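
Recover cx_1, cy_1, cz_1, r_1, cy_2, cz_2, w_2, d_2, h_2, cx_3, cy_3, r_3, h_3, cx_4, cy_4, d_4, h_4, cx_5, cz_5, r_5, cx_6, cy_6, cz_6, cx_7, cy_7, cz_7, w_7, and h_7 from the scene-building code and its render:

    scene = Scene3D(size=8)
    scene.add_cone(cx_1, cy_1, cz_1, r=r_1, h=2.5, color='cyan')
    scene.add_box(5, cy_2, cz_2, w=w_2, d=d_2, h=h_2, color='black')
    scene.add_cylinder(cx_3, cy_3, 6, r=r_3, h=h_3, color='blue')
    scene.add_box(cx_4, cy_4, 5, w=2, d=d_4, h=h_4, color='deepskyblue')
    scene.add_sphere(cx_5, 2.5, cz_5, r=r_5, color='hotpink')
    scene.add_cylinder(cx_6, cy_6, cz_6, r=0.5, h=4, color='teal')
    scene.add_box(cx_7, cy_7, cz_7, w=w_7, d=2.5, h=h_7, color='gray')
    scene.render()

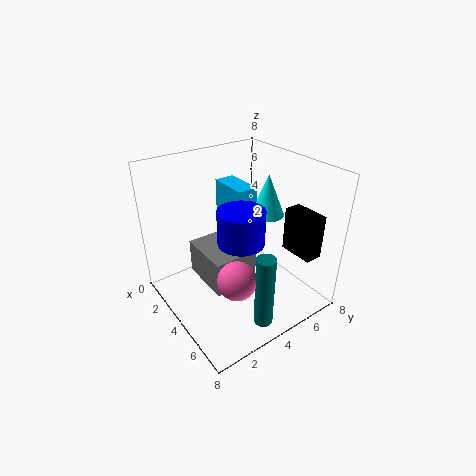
cx_1 = 3.5; cy_1 = 6.5; cz_1 = 4.5; r_1 = 1; cy_2 = 6.5; cz_2 = 3; w_2 = 2; d_2 = 1; h_2 = 2.5; cx_3 = 7; cy_3 = 2; r_3 = 1; h_3 = 1.5; cx_4 = 3.5; cy_4 = 3; d_4 = 1; h_4 = 2.5; cx_5 = 6; cz_5 = 3; r_5 = 1; cx_6 = 7; cy_6 = 3.5; cz_6 = 0.5; cx_7 = 2; cy_7 = 2; cz_7 = 1.5; w_7 = 3; h_7 = 2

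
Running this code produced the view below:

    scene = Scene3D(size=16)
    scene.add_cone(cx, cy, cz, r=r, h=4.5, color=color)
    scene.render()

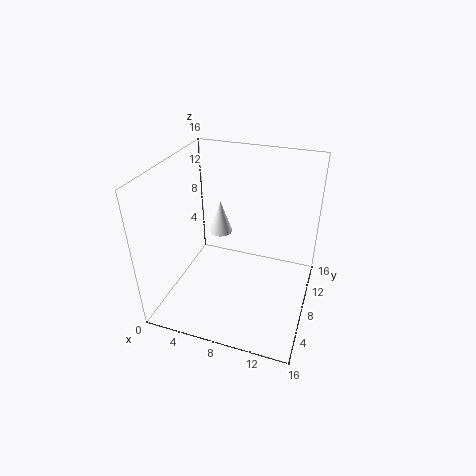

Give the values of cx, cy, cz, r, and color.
cx = 3.5, cy = 14, cz = 4.5, r = 1.5, color = 'white'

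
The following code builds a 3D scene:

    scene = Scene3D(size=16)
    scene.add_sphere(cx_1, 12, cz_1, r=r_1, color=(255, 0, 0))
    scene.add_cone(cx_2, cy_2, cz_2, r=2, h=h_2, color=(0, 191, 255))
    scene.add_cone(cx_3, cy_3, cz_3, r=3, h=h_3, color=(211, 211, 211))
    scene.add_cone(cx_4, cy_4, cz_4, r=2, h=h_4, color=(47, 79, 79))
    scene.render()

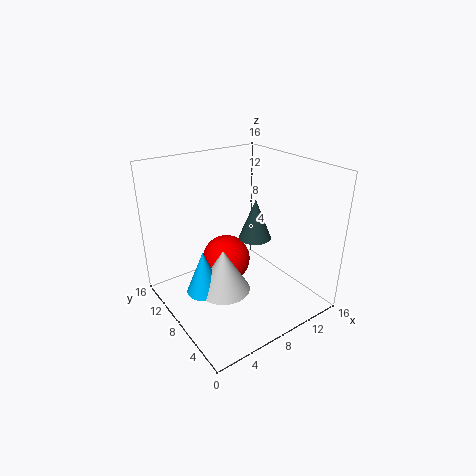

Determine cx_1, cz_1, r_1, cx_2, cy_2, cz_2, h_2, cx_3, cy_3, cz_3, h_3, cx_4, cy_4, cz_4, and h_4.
cx_1 = 9, cz_1 = 3, r_1 = 3, cx_2 = 4, cy_2 = 9, cz_2 = 2, h_2 = 5, cx_3 = 6, cy_3 = 8, cz_3 = 2, h_3 = 5, cx_4 = 12, cy_4 = 10, cz_4 = 6, h_4 = 5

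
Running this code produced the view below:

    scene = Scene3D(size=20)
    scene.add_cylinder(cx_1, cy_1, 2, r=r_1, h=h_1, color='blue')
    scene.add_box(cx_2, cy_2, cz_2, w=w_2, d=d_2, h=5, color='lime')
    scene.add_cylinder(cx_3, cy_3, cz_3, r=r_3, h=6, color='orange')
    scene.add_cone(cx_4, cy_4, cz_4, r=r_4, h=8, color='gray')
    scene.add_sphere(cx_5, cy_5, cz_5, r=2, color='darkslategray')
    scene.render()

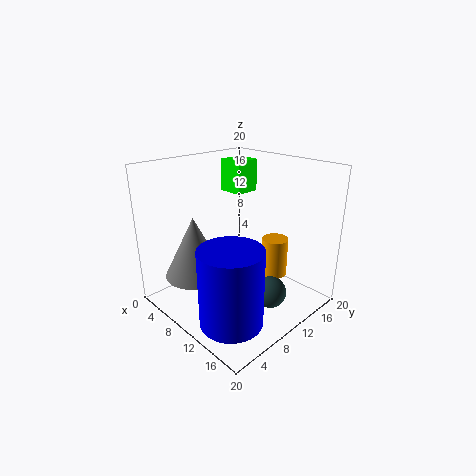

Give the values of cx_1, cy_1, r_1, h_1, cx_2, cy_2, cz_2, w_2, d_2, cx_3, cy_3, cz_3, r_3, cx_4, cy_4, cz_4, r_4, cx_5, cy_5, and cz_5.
cx_1 = 15
cy_1 = 4
r_1 = 4
h_1 = 10
cx_2 = 1
cy_2 = 15
cz_2 = 14
w_2 = 4
d_2 = 4
cx_3 = 11
cy_3 = 17
cz_3 = 2
r_3 = 2
cx_4 = 8
cy_4 = 4
cz_4 = 6
r_4 = 4
cx_5 = 17
cy_5 = 9
cz_5 = 5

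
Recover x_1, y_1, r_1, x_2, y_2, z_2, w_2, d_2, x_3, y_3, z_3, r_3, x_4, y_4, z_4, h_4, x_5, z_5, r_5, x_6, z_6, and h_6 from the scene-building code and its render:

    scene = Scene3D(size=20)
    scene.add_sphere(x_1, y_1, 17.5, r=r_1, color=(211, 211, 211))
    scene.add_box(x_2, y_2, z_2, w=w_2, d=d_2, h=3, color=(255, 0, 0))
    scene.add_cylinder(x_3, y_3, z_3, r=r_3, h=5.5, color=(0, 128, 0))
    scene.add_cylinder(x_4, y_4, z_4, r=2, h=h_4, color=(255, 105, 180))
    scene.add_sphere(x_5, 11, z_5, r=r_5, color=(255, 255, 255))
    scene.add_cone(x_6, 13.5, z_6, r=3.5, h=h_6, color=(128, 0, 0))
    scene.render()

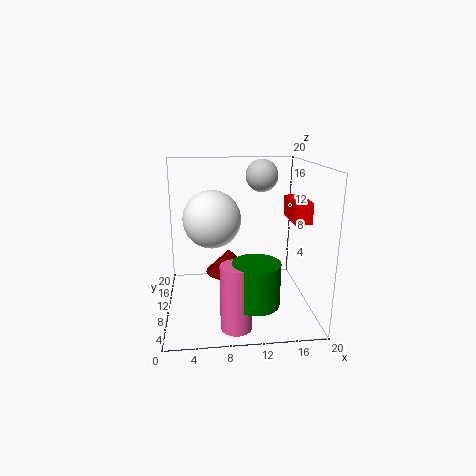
x_1 = 14.5; y_1 = 17; r_1 = 2.5; x_2 = 17.5; y_2 = 8.5; z_2 = 12; w_2 = 2.5; d_2 = 6; x_3 = 11.5; y_3 = 3.5; z_3 = 3.5; r_3 = 3; x_4 = 9; y_4 = 3; z_4 = 0.5; h_4 = 8.5; x_5 = 6.5; z_5 = 12.5; r_5 = 4; x_6 = 9; z_6 = 3.5; h_6 = 3.5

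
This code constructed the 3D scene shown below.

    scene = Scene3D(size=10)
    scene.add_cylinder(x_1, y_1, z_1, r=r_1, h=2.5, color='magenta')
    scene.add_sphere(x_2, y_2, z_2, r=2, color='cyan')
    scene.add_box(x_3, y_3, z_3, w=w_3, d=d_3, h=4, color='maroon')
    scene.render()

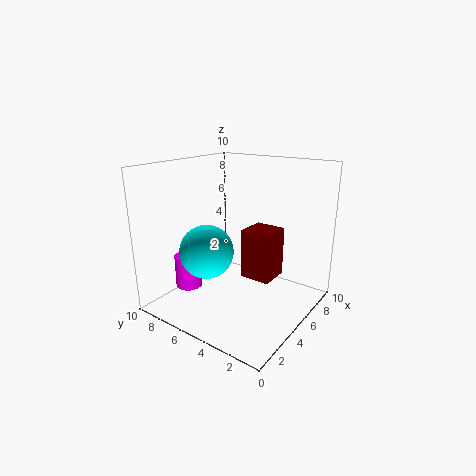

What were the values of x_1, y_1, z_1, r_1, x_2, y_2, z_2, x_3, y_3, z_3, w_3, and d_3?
x_1 = 4; y_1 = 9; z_1 = 0.5; r_1 = 1; x_2 = 4.5; y_2 = 7.5; z_2 = 3.5; x_3 = 7.5; y_3 = 4; z_3 = 0.5; w_3 = 2.5; d_3 = 2.5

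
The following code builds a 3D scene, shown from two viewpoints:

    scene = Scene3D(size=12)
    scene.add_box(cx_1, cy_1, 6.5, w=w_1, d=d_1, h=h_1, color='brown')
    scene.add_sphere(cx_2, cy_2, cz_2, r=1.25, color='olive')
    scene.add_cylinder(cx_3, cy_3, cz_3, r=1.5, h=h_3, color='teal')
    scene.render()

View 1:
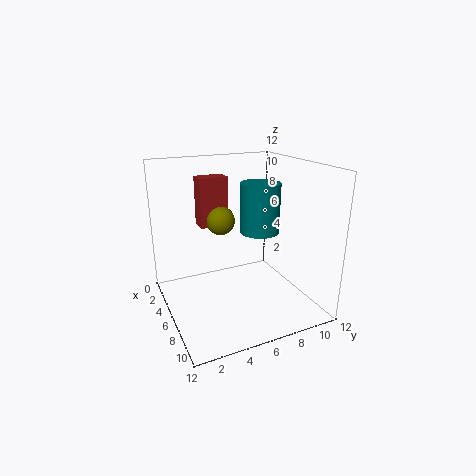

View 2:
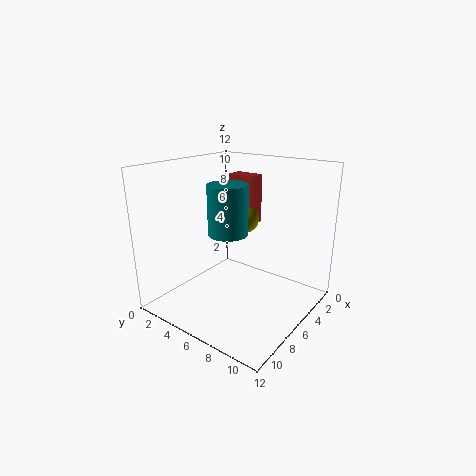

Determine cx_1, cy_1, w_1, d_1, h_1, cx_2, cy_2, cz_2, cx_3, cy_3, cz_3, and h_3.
cx_1 = 2.5
cy_1 = 3.5
w_1 = 1.5
d_1 = 2.5
h_1 = 4.25
cx_2 = 4
cy_2 = 5.25
cz_2 = 7
cx_3 = 8.25
cy_3 = 6.75
cz_3 = 7.25
h_3 = 3.75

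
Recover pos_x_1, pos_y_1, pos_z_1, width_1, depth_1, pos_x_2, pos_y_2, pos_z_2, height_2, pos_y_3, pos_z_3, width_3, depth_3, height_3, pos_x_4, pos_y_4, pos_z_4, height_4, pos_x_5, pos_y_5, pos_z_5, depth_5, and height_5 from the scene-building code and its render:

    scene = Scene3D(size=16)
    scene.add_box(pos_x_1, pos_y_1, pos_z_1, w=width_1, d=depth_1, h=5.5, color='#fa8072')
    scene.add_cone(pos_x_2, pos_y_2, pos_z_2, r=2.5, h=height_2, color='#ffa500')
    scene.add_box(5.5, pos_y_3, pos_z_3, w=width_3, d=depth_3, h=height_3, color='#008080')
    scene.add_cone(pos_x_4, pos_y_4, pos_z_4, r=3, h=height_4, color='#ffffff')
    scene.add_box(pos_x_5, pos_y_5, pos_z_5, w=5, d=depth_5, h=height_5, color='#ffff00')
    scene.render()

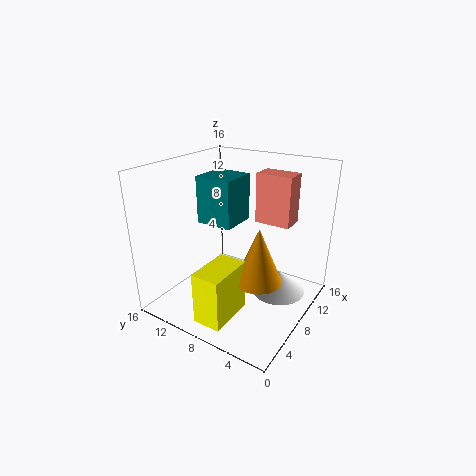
pos_x_1 = 10, pos_y_1 = 3, pos_z_1 = 9.5, width_1 = 2.5, depth_1 = 4, pos_x_2 = 6.5, pos_y_2 = 4.5, pos_z_2 = 4.5, height_2 = 6, pos_y_3 = 7.5, pos_z_3 = 10, width_3 = 4, depth_3 = 4, height_3 = 5, pos_x_4 = 9.5, pos_y_4 = 3.5, pos_z_4 = 2, height_4 = 2.5, pos_x_5 = 0.5, pos_y_5 = 5.5, pos_z_5 = 1.5, depth_5 = 3, height_5 = 5.5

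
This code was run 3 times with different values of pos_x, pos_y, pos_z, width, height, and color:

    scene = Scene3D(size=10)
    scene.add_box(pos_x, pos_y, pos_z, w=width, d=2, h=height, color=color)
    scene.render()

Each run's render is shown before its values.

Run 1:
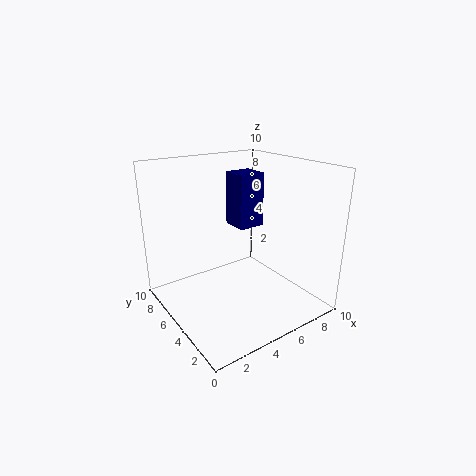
pos_x = 6, pos_y = 6, pos_z = 5, width = 2, height = 4, color = 'navy'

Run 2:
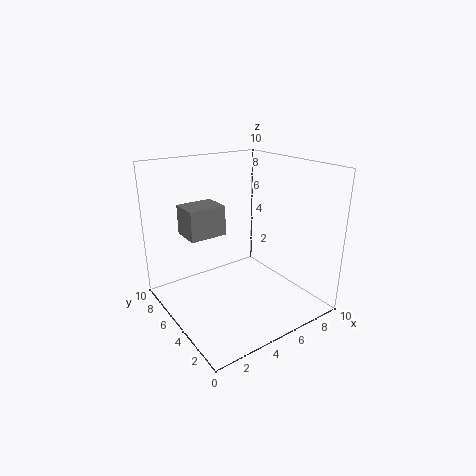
pos_x = 1.5, pos_y = 5, pos_z = 5.5, width = 2.5, height = 2, color = 'gray'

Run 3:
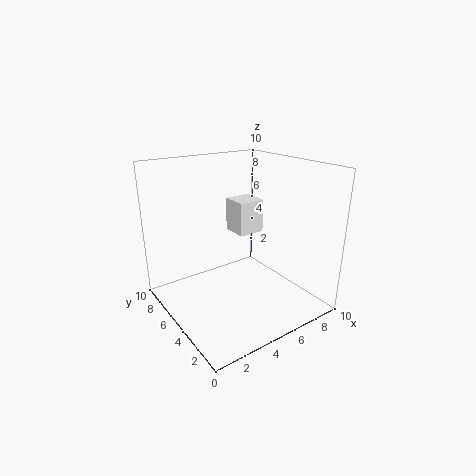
pos_x = 6, pos_y = 6, pos_z = 4.5, width = 2, height = 2.5, color = 'white'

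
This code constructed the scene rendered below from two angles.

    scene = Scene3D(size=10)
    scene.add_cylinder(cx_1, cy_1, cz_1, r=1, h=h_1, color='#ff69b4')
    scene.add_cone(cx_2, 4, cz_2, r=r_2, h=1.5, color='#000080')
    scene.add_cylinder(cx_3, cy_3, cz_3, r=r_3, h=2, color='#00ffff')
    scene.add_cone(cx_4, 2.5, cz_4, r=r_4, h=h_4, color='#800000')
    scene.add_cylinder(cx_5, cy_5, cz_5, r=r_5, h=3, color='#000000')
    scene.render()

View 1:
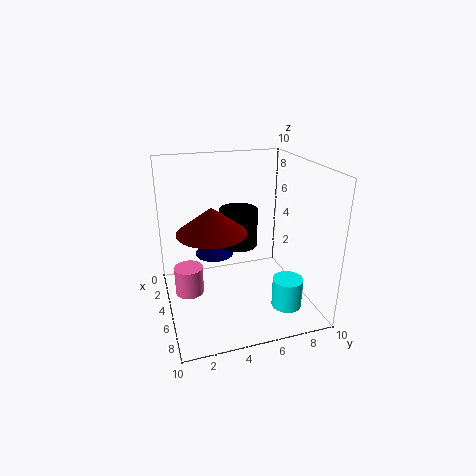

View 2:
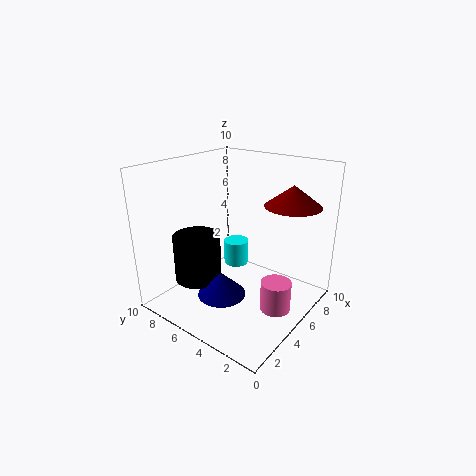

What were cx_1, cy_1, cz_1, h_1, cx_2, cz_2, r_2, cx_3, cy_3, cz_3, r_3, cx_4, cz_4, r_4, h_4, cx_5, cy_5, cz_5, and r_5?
cx_1 = 4.5; cy_1 = 1.5; cz_1 = 1; h_1 = 2; cx_2 = 2; cz_2 = 2.5; r_2 = 1.5; cx_3 = 8; cy_3 = 7.5; cz_3 = 1; r_3 = 1; cx_4 = 8; cz_4 = 7; r_4 = 2; h_4 = 1.5; cx_5 = 2; cy_5 = 6; cz_5 = 3; r_5 = 1.5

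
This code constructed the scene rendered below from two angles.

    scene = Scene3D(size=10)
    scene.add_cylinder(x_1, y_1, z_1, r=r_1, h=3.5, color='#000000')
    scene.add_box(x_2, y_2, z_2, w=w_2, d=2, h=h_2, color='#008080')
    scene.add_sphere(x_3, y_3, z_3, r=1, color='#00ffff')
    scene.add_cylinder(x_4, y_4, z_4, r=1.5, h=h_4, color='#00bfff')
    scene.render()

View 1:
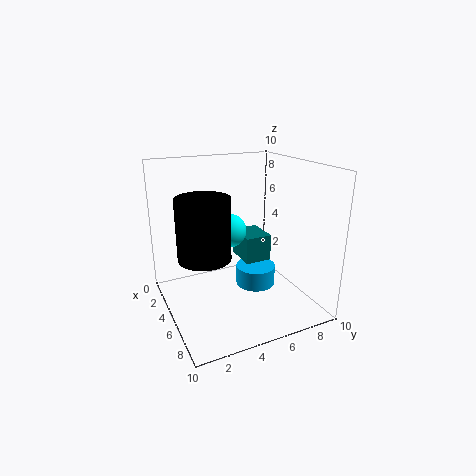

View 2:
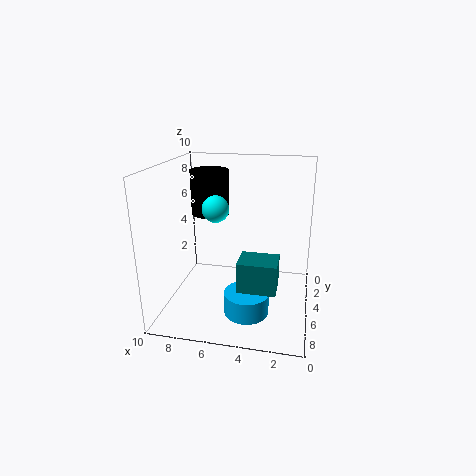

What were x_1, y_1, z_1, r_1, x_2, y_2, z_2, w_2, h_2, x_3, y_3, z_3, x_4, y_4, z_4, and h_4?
x_1 = 8; y_1 = 1.5; z_1 = 5.5; r_1 = 1.5; x_2 = 2; y_2 = 6; z_2 = 2.5; w_2 = 2.5; h_2 = 2; x_3 = 7; y_3 = 3.5; z_3 = 6.5; x_4 = 4; y_4 = 7; z_4 = 0.5; h_4 = 1.5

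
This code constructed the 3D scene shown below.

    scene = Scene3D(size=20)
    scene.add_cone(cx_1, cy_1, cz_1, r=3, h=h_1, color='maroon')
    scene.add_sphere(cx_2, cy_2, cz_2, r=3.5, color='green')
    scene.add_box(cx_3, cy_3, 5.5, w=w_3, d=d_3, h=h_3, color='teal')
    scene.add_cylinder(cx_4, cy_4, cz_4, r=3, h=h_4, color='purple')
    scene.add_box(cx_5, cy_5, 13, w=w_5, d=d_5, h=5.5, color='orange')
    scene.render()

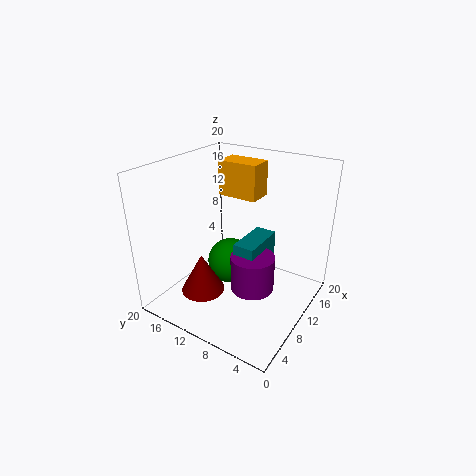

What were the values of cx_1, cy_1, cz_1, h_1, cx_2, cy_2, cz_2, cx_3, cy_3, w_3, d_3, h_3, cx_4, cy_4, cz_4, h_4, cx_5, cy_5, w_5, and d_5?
cx_1 = 5.5; cy_1 = 13; cz_1 = 3; h_1 = 5.5; cx_2 = 12.5; cy_2 = 13; cz_2 = 4; cx_3 = 8; cy_3 = 6.5; w_3 = 6.5; d_3 = 3; h_3 = 4.5; cx_4 = 9; cy_4 = 7; cz_4 = 3.5; h_4 = 5; cx_5 = 16; cy_5 = 11; w_5 = 4; d_5 = 6.5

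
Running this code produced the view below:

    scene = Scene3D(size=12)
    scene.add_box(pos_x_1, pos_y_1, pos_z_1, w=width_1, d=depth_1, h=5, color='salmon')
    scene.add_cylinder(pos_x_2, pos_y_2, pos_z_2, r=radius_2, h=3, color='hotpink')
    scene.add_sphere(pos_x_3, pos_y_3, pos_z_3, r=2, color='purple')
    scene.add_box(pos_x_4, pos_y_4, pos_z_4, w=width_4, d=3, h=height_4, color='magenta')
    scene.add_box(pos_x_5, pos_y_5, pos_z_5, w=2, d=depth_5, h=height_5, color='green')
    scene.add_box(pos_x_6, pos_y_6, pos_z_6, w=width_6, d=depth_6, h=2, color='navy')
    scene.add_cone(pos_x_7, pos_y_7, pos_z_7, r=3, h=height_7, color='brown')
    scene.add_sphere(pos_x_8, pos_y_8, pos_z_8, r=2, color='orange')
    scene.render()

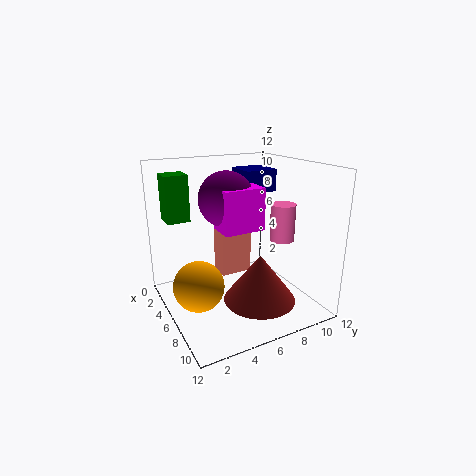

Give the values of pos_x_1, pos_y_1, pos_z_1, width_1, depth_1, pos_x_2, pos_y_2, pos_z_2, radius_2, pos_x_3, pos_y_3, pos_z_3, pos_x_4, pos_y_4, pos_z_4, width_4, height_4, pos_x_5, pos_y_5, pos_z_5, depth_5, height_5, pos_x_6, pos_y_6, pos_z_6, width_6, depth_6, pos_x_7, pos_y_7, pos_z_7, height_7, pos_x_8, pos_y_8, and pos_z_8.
pos_x_1 = 1
pos_y_1 = 6
pos_z_1 = 1
width_1 = 2
depth_1 = 3
pos_x_2 = 8
pos_y_2 = 9
pos_z_2 = 6
radius_2 = 1
pos_x_3 = 8
pos_y_3 = 4
pos_z_3 = 10
pos_x_4 = 8
pos_y_4 = 3
pos_z_4 = 8
width_4 = 2
height_4 = 3
pos_x_5 = 1
pos_y_5 = 1
pos_z_5 = 7
depth_5 = 2
height_5 = 4
pos_x_6 = 1
pos_y_6 = 8
pos_z_6 = 9
width_6 = 3
depth_6 = 3
pos_x_7 = 8
pos_y_7 = 7
pos_z_7 = 1
height_7 = 4
pos_x_8 = 7
pos_y_8 = 2
pos_z_8 = 3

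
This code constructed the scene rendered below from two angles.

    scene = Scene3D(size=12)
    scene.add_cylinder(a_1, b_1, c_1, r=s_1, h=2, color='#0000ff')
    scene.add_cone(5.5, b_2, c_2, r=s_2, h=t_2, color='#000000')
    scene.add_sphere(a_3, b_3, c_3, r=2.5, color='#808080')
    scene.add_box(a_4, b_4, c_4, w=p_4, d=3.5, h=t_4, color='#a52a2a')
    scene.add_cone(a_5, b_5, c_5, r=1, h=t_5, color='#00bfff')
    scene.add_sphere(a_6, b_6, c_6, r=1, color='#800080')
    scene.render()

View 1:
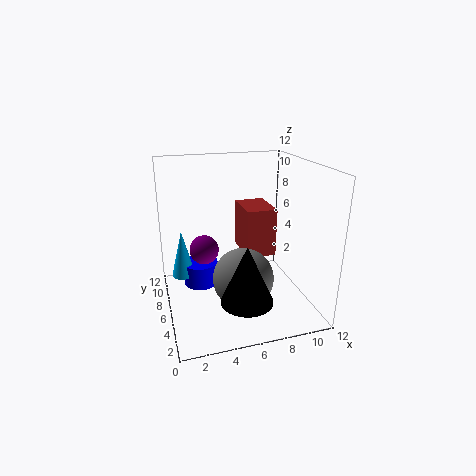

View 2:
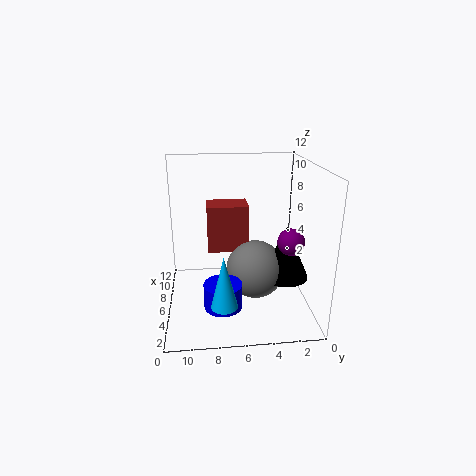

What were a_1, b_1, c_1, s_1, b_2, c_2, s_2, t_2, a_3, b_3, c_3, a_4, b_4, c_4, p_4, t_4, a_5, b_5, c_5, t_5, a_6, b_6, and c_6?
a_1 = 3, b_1 = 7.5, c_1 = 1.5, s_1 = 1.5, b_2 = 2, c_2 = 2.5, s_2 = 2, t_2 = 4.5, a_3 = 6, b_3 = 4.5, c_3 = 3, a_4 = 6.5, b_4 = 5, c_4 = 4.5, p_4 = 2.5, t_4 = 4, a_5 = 1.5, b_5 = 7.5, c_5 = 2.5, t_5 = 4, a_6 = 2.5, b_6 = 2.5, c_6 = 7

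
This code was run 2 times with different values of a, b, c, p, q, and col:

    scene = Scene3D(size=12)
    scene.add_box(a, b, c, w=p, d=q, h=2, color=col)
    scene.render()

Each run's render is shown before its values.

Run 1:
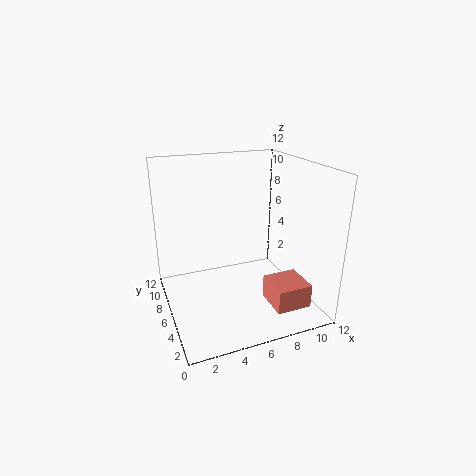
a = 8
b = 2
c = 0.5
p = 3
q = 3
col = 'salmon'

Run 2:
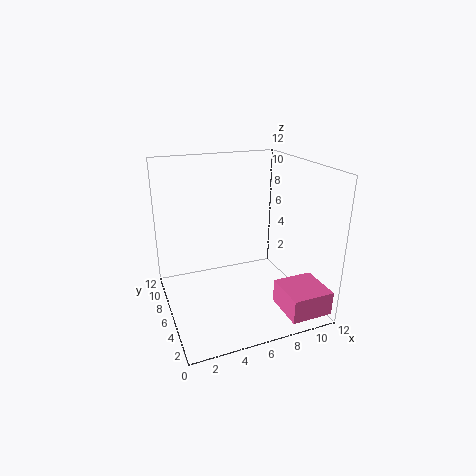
a = 8.5
b = 0.5
c = 0.5
p = 3.5
q = 3.5
col = 'hotpink'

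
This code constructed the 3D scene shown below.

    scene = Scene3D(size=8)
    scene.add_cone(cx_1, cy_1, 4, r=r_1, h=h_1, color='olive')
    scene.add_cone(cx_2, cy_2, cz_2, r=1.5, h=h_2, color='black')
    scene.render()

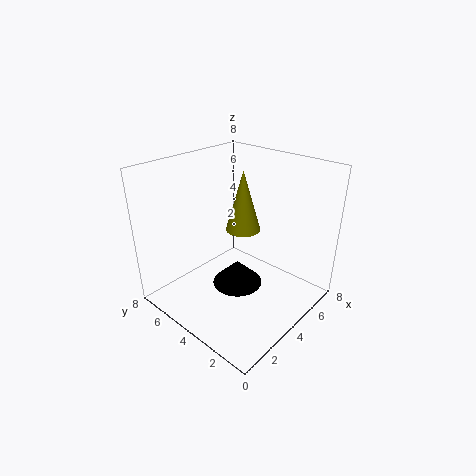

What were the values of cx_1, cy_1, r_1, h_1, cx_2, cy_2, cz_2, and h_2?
cx_1 = 5; cy_1 = 4.5; r_1 = 1; h_1 = 3.5; cx_2 = 4.5; cy_2 = 4.5; cz_2 = 0.5; h_2 = 1.5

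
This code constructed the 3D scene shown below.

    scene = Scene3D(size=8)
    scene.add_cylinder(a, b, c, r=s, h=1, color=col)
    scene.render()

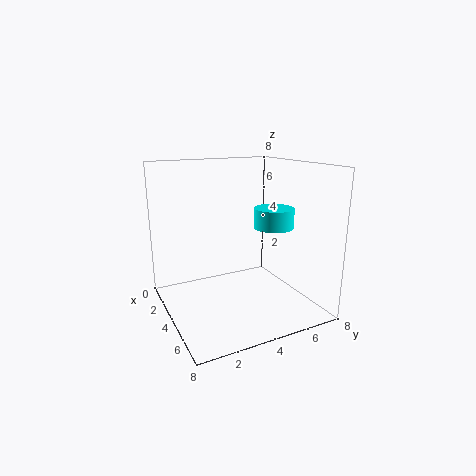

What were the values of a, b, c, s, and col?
a = 6, b = 5, c = 5, s = 1, col = 'cyan'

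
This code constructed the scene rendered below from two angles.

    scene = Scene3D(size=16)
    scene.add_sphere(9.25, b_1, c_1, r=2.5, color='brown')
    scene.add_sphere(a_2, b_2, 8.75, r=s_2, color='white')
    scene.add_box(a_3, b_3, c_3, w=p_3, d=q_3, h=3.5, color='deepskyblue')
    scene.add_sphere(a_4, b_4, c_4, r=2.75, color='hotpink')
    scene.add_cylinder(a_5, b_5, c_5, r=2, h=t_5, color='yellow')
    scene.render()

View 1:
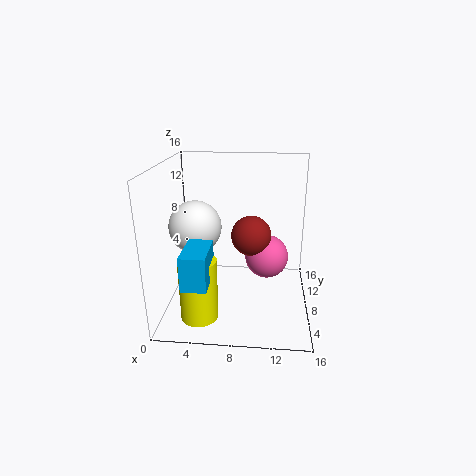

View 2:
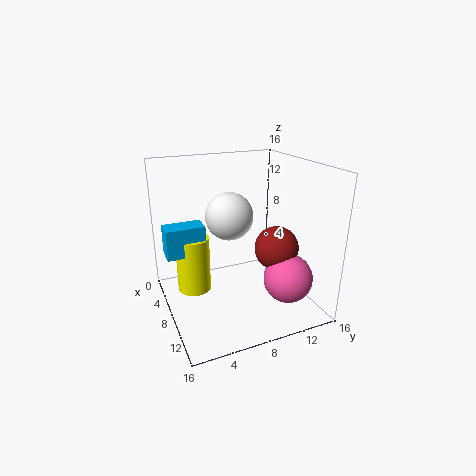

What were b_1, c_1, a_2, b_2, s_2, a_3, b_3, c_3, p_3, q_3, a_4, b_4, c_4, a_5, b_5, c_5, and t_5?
b_1 = 12.25
c_1 = 6.5
a_2 = 3
b_2 = 9
s_2 = 3
a_3 = 3.25
b_3 = 0.5
c_3 = 5.5
p_3 = 2.5
q_3 = 4.5
a_4 = 11.25
b_4 = 12.75
c_4 = 3.5
a_5 = 4.25
b_5 = 3.75
c_5 = 0.5
t_5 = 6.75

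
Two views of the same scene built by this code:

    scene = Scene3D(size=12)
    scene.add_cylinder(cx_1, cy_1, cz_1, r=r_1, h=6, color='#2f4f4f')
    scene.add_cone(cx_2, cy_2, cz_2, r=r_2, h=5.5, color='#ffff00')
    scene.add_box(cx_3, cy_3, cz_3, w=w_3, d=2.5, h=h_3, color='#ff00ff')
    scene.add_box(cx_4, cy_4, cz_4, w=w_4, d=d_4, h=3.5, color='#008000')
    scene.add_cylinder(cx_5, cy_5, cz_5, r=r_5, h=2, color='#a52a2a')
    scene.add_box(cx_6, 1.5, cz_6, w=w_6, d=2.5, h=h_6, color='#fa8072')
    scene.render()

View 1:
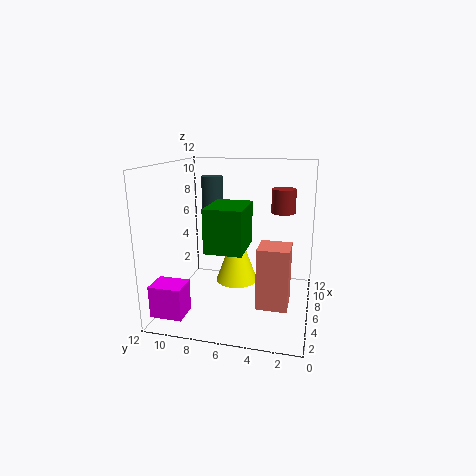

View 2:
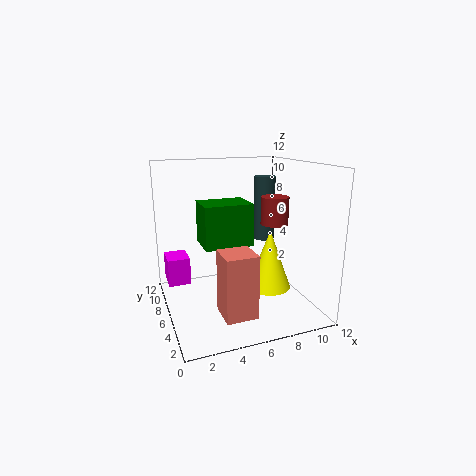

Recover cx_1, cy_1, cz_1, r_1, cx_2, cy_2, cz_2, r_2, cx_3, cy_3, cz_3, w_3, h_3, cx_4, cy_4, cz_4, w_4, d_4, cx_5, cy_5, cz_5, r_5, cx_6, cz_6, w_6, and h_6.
cx_1 = 10, cy_1 = 9.5, cz_1 = 4.5, r_1 = 1, cx_2 = 9.5, cy_2 = 7, cz_2 = 0.5, r_2 = 2, cx_3 = 0.5, cy_3 = 9, cz_3 = 1, w_3 = 2, h_3 = 2.5, cx_4 = 3, cy_4 = 5, cz_4 = 5.5, w_4 = 4, d_4 = 3, cx_5 = 7.5, cy_5 = 2.5, cz_5 = 8, r_5 = 1, cx_6 = 3.5, cz_6 = 1, w_6 = 2.5, h_6 = 5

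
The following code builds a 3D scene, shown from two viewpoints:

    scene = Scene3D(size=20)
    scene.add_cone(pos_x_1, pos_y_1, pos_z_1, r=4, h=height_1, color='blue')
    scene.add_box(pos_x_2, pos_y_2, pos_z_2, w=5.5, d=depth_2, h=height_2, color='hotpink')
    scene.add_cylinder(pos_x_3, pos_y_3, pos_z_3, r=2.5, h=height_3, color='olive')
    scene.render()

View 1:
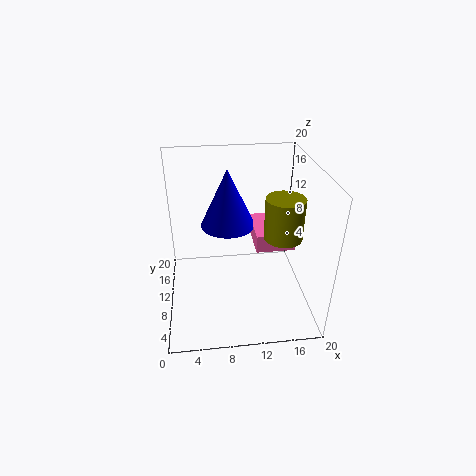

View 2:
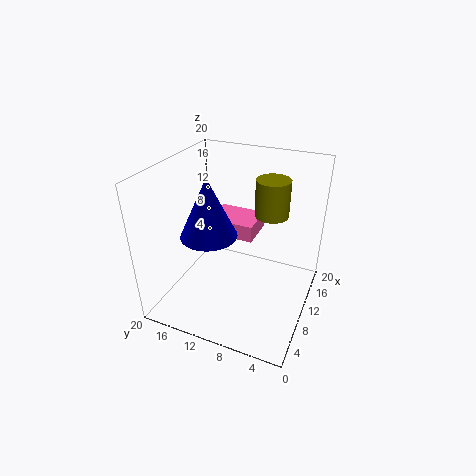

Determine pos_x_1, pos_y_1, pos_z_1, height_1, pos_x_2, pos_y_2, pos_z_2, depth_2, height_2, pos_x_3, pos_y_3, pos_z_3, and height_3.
pos_x_1 = 9; pos_y_1 = 14; pos_z_1 = 10; height_1 = 8.5; pos_x_2 = 12.5; pos_y_2 = 9; pos_z_2 = 8; depth_2 = 7; height_2 = 2.5; pos_x_3 = 15.5; pos_y_3 = 7; pos_z_3 = 11.5; height_3 = 5.5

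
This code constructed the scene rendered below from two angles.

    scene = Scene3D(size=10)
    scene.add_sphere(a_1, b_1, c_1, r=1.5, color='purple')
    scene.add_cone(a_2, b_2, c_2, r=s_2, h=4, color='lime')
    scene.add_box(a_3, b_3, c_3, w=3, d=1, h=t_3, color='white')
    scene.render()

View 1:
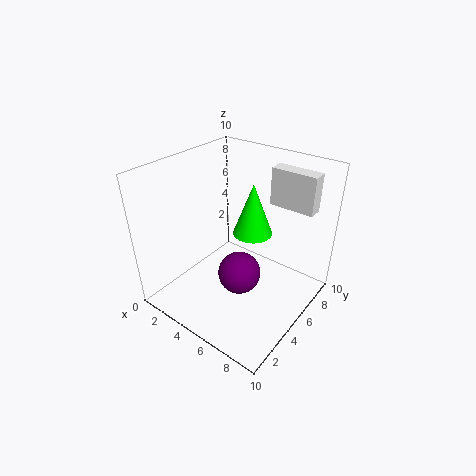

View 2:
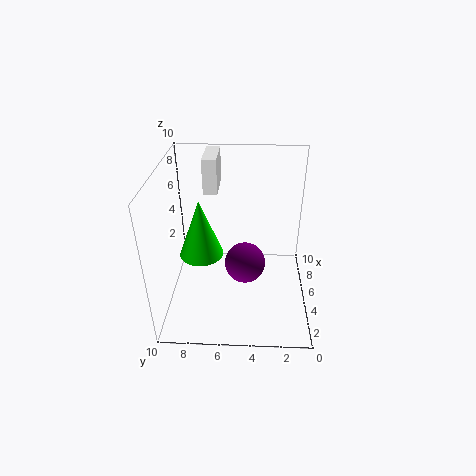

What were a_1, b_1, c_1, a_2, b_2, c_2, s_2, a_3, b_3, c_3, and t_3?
a_1 = 5.5; b_1 = 4.5; c_1 = 2.5; a_2 = 4.5; b_2 = 7.5; c_2 = 4; s_2 = 1.5; a_3 = 6.5; b_3 = 6.5; c_3 = 7.5; t_3 = 2.5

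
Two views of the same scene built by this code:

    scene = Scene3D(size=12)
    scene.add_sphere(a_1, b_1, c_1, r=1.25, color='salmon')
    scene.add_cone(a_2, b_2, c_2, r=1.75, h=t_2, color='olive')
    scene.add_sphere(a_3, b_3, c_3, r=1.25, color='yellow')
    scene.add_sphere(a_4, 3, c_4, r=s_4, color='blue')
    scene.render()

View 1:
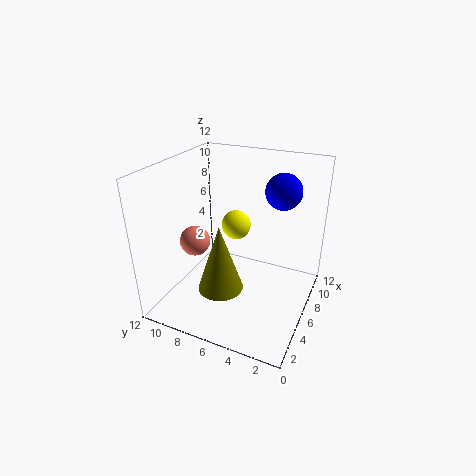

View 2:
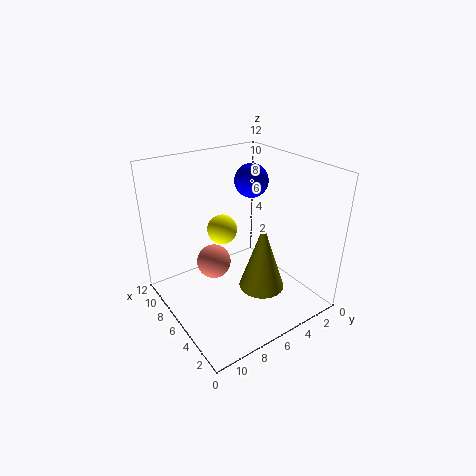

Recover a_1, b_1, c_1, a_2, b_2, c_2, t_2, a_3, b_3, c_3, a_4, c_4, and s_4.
a_1 = 4.5, b_1 = 9.25, c_1 = 5.75, a_2 = 2.75, b_2 = 6, c_2 = 3.25, t_2 = 5.25, a_3 = 7.25, b_3 = 6.75, c_3 = 6.5, a_4 = 8.25, c_4 = 9.75, s_4 = 1.5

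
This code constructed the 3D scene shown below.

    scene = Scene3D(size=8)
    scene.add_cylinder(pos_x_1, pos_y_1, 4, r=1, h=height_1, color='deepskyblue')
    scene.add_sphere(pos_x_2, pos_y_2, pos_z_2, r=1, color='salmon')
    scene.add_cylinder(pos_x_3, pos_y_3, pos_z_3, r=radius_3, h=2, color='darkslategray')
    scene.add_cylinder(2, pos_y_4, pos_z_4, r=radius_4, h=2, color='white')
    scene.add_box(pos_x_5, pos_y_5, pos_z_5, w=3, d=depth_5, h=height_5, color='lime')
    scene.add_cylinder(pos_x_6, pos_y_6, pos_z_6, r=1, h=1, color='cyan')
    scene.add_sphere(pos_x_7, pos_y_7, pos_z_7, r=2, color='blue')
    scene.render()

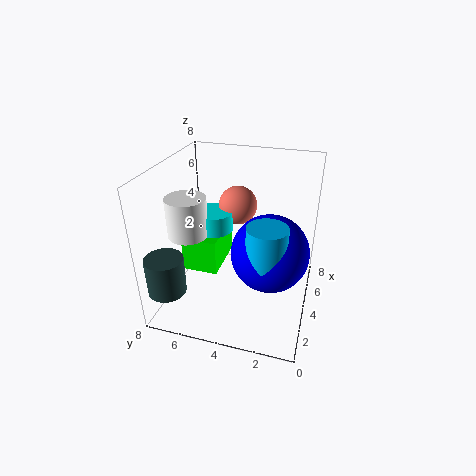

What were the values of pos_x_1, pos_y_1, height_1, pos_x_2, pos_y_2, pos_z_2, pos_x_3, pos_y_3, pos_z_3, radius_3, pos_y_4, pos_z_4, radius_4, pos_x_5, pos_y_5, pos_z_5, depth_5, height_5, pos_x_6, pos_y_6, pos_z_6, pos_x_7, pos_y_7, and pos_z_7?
pos_x_1 = 2, pos_y_1 = 2, height_1 = 2, pos_x_2 = 4, pos_y_2 = 4, pos_z_2 = 6, pos_x_3 = 1, pos_y_3 = 7, pos_z_3 = 2, radius_3 = 1, pos_y_4 = 6, pos_z_4 = 5, radius_4 = 1, pos_x_5 = 3, pos_y_5 = 5, pos_z_5 = 2, depth_5 = 2, height_5 = 2, pos_x_6 = 3, pos_y_6 = 5, pos_z_6 = 5, pos_x_7 = 3, pos_y_7 = 2, pos_z_7 = 4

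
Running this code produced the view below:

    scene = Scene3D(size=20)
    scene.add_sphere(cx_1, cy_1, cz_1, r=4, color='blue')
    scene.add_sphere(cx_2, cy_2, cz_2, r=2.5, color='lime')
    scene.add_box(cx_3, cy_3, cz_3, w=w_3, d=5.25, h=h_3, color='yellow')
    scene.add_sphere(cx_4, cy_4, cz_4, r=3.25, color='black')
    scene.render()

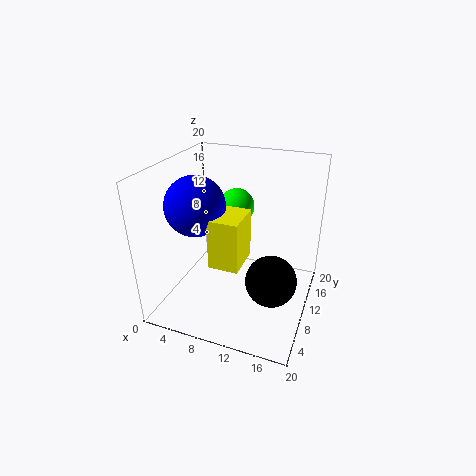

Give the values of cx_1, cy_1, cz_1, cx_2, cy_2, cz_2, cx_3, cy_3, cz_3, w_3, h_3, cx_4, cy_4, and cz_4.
cx_1 = 5; cy_1 = 7.5; cz_1 = 15; cx_2 = 8.75; cy_2 = 12.75; cz_2 = 13.5; cx_3 = 7.75; cy_3 = 5; cz_3 = 7.75; w_3 = 4; h_3 = 6.75; cx_4 = 16; cy_4 = 6; cz_4 = 7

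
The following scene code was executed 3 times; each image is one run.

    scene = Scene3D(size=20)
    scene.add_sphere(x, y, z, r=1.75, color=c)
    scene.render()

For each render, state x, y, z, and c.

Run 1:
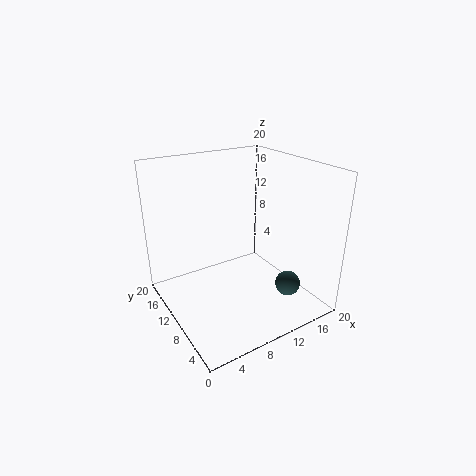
x = 15.25
y = 5
z = 3.5
c = 'darkslategray'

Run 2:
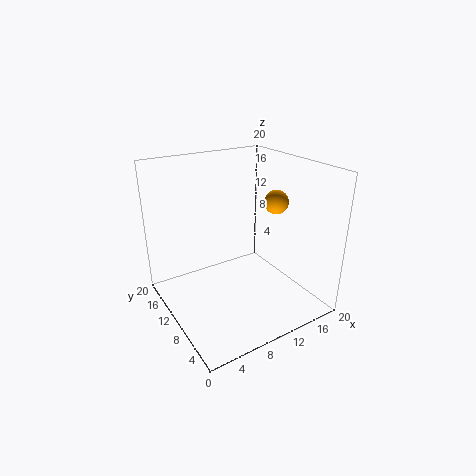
x = 16.5
y = 10
z = 14
c = 'orange'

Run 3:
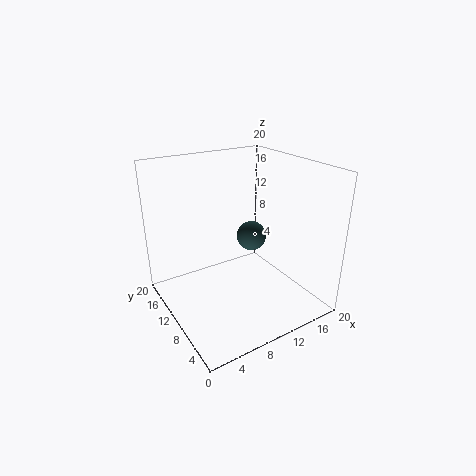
x = 8.75
y = 5
z = 12.75
c = 'darkslategray'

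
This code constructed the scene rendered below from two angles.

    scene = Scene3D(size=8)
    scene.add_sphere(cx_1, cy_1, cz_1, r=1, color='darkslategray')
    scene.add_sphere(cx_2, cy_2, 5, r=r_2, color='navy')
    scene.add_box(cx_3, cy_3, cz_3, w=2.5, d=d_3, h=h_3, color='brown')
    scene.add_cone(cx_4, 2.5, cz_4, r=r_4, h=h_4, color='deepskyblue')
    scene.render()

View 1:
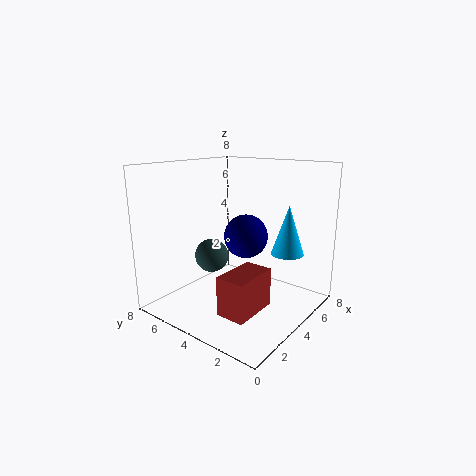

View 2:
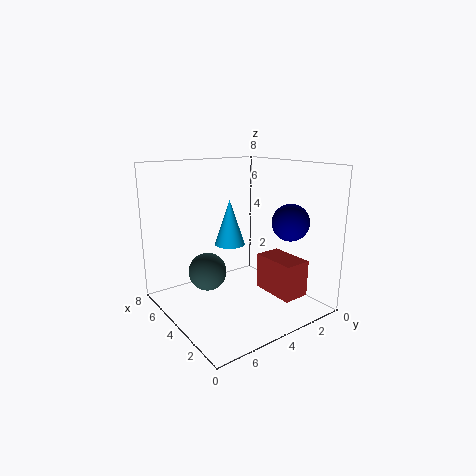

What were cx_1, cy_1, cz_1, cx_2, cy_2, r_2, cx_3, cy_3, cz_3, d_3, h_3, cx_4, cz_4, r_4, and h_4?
cx_1 = 4, cy_1 = 6, cz_1 = 2.5, cx_2 = 2, cy_2 = 2, r_2 = 1, cx_3 = 1, cy_3 = 1.5, cz_3 = 1, d_3 = 1.5, h_3 = 2, cx_4 = 7, cz_4 = 2.5, r_4 = 1, h_4 = 3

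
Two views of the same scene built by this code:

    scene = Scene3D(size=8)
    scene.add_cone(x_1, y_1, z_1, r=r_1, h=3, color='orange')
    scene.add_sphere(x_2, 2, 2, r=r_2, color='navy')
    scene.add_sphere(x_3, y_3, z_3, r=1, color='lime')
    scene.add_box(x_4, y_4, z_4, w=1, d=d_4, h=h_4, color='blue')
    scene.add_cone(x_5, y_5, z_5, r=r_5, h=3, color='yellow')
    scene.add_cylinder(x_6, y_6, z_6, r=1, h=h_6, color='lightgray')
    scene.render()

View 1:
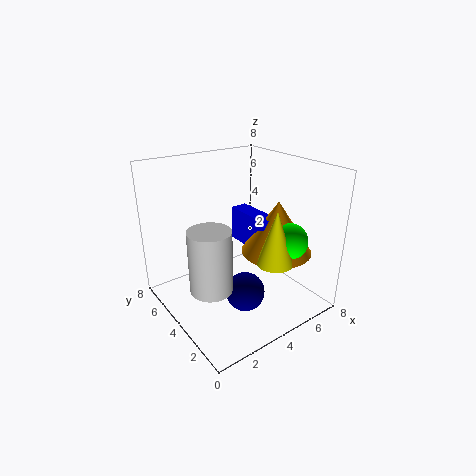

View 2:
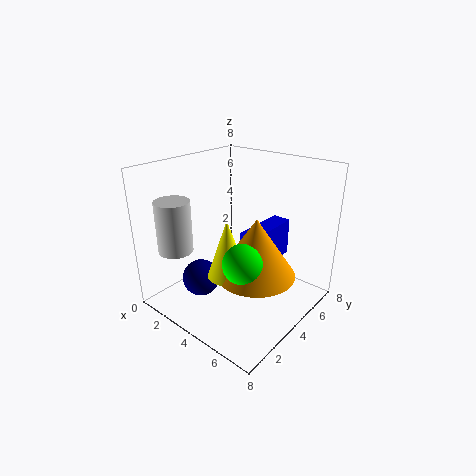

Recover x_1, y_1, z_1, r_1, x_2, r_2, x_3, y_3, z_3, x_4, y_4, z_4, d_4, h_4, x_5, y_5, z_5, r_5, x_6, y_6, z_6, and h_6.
x_1 = 6, y_1 = 3, z_1 = 3, r_1 = 2, x_2 = 3, r_2 = 1, x_3 = 6, y_3 = 2, z_3 = 4, x_4 = 5, y_4 = 3, z_4 = 3, d_4 = 3, h_4 = 2, x_5 = 5, y_5 = 2, z_5 = 3, r_5 = 1, x_6 = 1, y_6 = 2, z_6 = 3, h_6 = 3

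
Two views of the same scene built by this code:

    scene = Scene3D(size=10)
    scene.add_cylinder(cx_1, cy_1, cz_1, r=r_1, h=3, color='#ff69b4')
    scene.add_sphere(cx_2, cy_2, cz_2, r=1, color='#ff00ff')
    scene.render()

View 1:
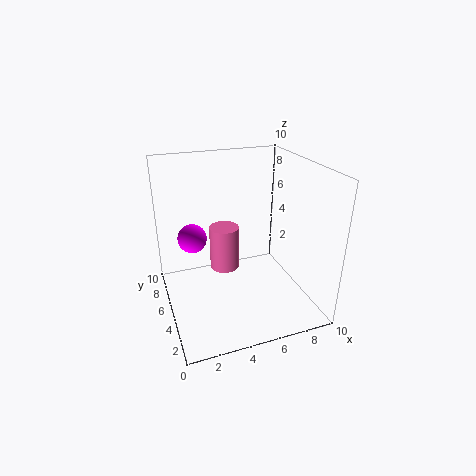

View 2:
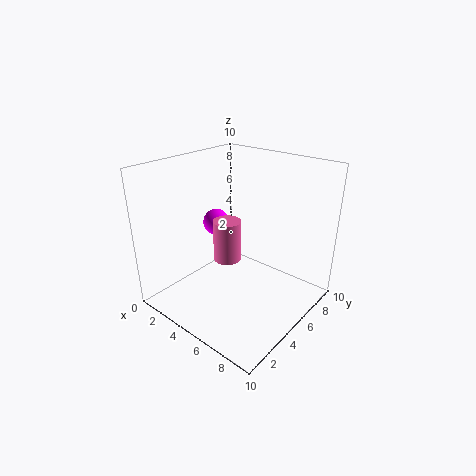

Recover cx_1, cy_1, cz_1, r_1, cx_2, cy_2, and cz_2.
cx_1 = 4; cy_1 = 5; cz_1 = 3; r_1 = 1; cx_2 = 2; cy_2 = 6; cz_2 = 5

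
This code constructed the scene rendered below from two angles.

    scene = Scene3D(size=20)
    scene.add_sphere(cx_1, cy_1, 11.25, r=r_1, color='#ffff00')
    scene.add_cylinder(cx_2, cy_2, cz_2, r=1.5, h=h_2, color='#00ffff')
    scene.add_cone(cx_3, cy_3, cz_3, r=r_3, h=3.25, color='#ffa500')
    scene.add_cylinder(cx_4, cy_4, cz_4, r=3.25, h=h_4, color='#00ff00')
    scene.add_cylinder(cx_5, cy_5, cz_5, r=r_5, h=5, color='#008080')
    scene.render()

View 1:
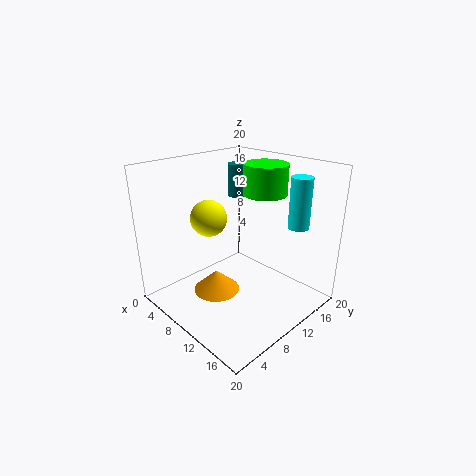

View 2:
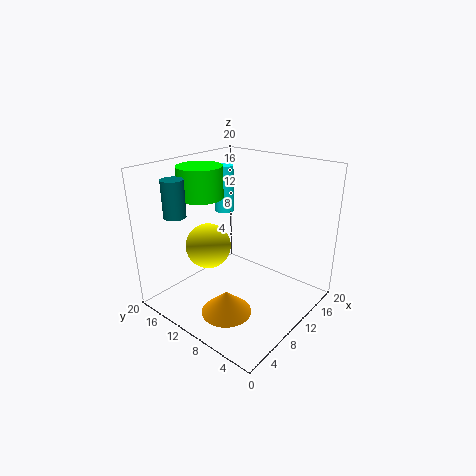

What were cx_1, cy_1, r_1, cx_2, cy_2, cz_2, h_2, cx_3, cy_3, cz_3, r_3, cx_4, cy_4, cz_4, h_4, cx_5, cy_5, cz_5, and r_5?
cx_1 = 4
cy_1 = 9.75
r_1 = 2.75
cx_2 = 15
cy_2 = 17
cz_2 = 11
h_2 = 7.25
cx_3 = 6.25
cy_3 = 9
cz_3 = 0.25
r_3 = 3.5
cx_4 = 9.25
cy_4 = 16.25
cz_4 = 14.75
h_4 = 4.5
cx_5 = 4
cy_5 = 15.75
cz_5 = 13.5
r_5 = 1.5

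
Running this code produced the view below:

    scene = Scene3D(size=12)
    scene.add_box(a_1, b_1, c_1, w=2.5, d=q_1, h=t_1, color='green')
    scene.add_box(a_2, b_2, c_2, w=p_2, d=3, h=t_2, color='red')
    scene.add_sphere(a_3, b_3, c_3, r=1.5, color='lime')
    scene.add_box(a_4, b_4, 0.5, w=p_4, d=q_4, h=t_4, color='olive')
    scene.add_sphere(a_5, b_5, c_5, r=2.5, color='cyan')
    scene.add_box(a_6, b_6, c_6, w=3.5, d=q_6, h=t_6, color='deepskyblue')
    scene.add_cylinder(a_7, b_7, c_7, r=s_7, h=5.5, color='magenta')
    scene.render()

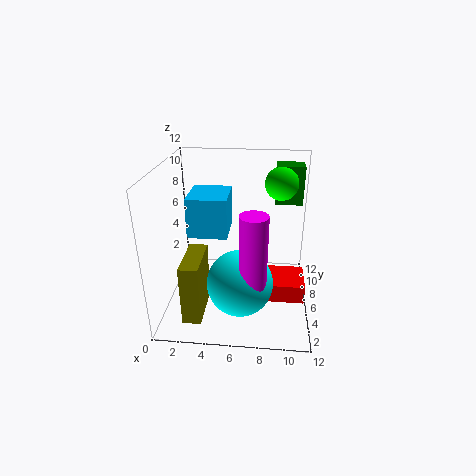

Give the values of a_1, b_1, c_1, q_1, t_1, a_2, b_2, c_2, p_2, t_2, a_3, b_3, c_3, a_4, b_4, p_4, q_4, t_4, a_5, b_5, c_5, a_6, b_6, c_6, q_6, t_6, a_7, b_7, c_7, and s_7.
a_1 = 9, b_1 = 10, c_1 = 7.5, q_1 = 2, t_1 = 3.5, a_2 = 8, b_2 = 3, c_2 = 2, p_2 = 3.5, t_2 = 1.5, a_3 = 9.5, b_3 = 10, c_3 = 9.5, a_4 = 2, b_4 = 1.5, p_4 = 1.5, q_4 = 4, t_4 = 5, a_5 = 6.5, b_5 = 2.5, c_5 = 4, a_6 = 1.5, b_6 = 6.5, c_6 = 5.5, q_6 = 4, t_6 = 3.5, a_7 = 7.5, b_7 = 1.5, c_7 = 4.5, s_7 = 1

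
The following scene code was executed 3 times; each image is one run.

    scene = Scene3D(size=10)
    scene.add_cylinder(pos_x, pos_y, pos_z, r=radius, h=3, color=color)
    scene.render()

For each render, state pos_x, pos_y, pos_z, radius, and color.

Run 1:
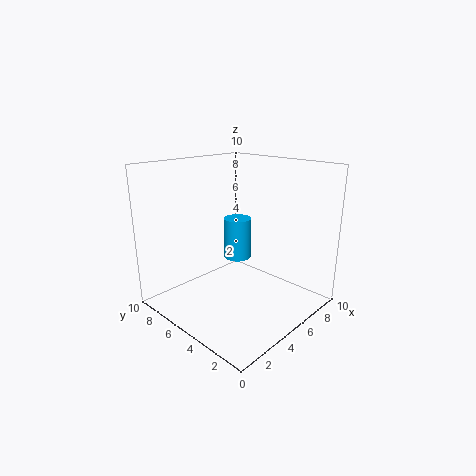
pos_x = 6; pos_y = 6; pos_z = 3; radius = 1; color = 'deepskyblue'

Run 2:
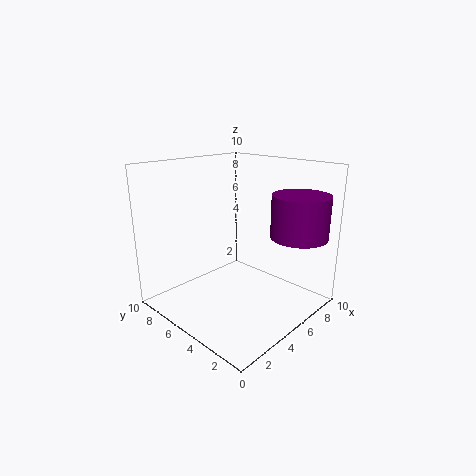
pos_x = 8; pos_y = 2; pos_z = 5; radius = 2; color = 'purple'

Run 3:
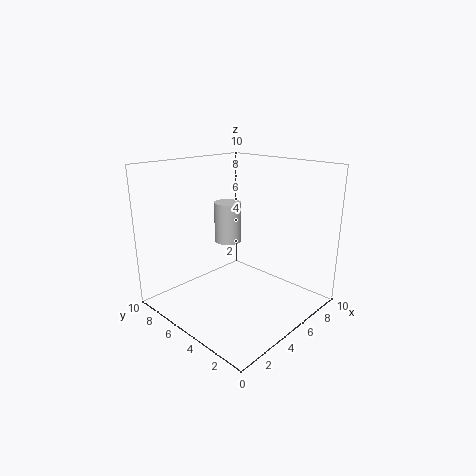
pos_x = 6; pos_y = 7; pos_z = 4; radius = 1; color = 'lightgray'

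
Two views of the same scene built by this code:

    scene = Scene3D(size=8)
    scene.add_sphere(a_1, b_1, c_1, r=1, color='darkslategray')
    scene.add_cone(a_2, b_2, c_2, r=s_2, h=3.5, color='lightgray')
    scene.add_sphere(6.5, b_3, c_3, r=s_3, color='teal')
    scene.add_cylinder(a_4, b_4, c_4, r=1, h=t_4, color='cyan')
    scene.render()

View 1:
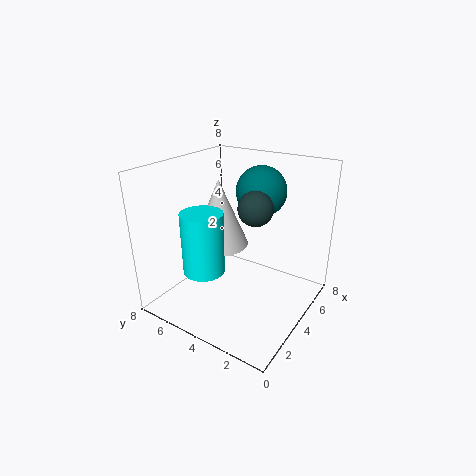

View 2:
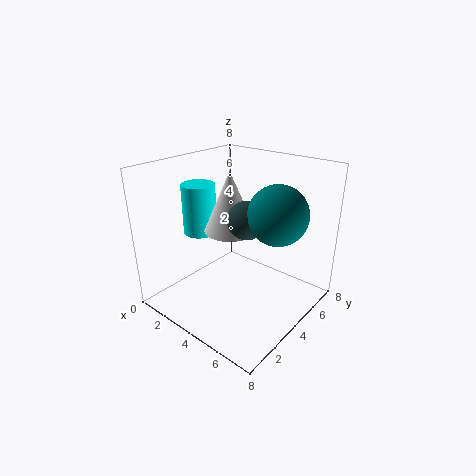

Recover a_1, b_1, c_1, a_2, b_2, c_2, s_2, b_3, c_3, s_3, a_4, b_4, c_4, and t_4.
a_1 = 5; b_1 = 3.5; c_1 = 5.5; a_2 = 3; b_2 = 4.5; c_2 = 4; s_2 = 1.5; b_3 = 4; c_3 = 6; s_3 = 1.5; a_4 = 1; b_4 = 4; c_4 = 3.5; t_4 = 3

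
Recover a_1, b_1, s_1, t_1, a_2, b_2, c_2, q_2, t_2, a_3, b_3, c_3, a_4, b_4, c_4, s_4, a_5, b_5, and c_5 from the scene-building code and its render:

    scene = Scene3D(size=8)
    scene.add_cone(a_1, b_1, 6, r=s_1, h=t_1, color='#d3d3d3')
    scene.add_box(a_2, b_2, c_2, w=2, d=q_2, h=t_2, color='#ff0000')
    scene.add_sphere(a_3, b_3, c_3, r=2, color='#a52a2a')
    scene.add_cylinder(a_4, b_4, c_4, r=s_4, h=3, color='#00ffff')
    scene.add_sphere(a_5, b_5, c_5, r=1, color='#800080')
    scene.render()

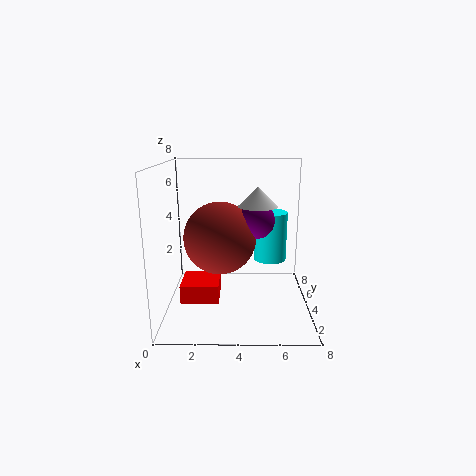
a_1 = 5, b_1 = 3, s_1 = 1, t_1 = 1, a_2 = 1, b_2 = 2, c_2 = 1, q_2 = 2, t_2 = 1, a_3 = 3, b_3 = 4, c_3 = 4, a_4 = 6, b_4 = 6, c_4 = 2, s_4 = 1, a_5 = 5, b_5 = 4, c_5 = 5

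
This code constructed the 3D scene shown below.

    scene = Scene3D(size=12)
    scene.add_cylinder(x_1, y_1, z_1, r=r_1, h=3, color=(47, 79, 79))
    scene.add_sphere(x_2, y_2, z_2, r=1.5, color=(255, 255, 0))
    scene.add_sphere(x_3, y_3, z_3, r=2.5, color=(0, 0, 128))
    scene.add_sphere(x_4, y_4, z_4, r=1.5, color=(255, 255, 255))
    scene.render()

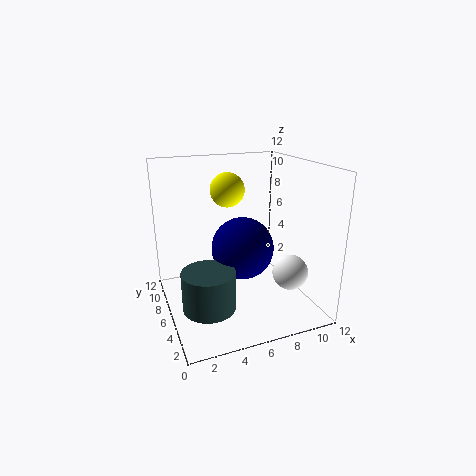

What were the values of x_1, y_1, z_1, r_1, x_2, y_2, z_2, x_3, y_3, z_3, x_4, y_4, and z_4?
x_1 = 2.5, y_1 = 3, z_1 = 2, r_1 = 2, x_2 = 6, y_2 = 8.5, z_2 = 9.5, x_3 = 6, y_3 = 5, z_3 = 5.5, x_4 = 10, y_4 = 4, z_4 = 3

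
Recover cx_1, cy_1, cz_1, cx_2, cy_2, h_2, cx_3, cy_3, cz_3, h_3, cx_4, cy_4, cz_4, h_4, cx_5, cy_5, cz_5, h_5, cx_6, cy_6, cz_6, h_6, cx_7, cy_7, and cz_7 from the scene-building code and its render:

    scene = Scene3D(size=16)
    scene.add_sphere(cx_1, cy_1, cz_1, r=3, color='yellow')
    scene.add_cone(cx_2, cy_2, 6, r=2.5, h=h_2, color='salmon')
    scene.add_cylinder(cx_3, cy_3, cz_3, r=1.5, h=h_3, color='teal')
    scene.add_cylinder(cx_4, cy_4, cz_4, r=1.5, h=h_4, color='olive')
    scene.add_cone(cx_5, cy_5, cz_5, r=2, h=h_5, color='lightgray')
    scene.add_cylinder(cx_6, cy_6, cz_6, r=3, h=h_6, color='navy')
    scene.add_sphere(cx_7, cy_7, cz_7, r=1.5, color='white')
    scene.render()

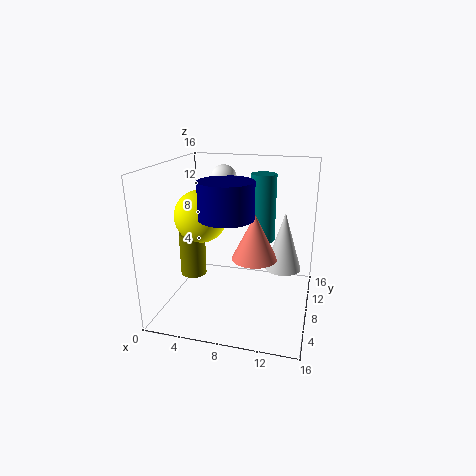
cx_1 = 3.5
cy_1 = 8.5
cz_1 = 10
cx_2 = 10
cy_2 = 7.5
h_2 = 5
cx_3 = 10
cy_3 = 12
cz_3 = 6.5
h_3 = 8
cx_4 = 2.5
cy_4 = 8
cz_4 = 3
h_4 = 5
cx_5 = 13
cy_5 = 9
cz_5 = 4.5
h_5 = 6.5
cx_6 = 7
cy_6 = 7
cz_6 = 10.5
h_6 = 4
cx_7 = 5.5
cy_7 = 11
cz_7 = 14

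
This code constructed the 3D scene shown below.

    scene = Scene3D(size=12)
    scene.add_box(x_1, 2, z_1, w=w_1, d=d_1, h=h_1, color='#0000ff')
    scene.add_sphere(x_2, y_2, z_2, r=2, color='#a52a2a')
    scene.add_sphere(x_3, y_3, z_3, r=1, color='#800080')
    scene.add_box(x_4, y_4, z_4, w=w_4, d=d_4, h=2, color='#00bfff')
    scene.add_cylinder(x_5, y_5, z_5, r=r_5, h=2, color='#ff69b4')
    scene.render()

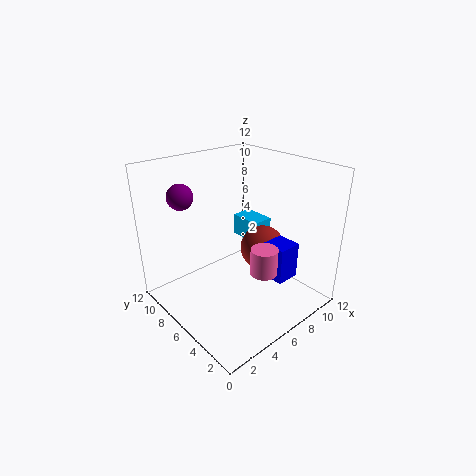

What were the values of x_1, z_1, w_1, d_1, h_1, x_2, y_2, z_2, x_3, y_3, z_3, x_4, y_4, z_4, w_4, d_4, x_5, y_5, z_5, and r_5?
x_1 = 7; z_1 = 3; w_1 = 2; d_1 = 2; h_1 = 3; x_2 = 9; y_2 = 6; z_2 = 4; x_3 = 2; y_3 = 8; z_3 = 10; x_4 = 9; y_4 = 7; z_4 = 4; w_4 = 2; d_4 = 3; x_5 = 5; y_5 = 2; z_5 = 5; r_5 = 1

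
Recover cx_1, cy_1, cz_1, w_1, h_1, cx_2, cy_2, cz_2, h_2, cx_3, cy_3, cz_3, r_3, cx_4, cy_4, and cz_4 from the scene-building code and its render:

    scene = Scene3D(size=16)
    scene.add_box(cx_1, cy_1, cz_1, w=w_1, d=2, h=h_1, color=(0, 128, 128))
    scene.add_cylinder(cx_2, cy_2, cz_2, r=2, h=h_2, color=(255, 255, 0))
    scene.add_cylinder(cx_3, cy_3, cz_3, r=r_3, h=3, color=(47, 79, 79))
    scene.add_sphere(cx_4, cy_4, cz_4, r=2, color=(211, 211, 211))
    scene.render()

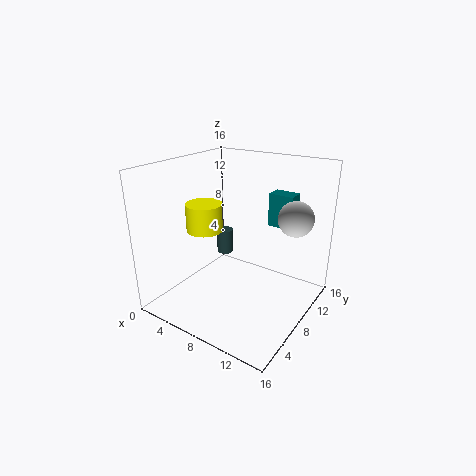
cx_1 = 9, cy_1 = 13, cz_1 = 8, w_1 = 3, h_1 = 4, cx_2 = 5, cy_2 = 6, cz_2 = 9, h_2 = 3, cx_3 = 4, cy_3 = 11, cz_3 = 4, r_3 = 1, cx_4 = 13, cy_4 = 12, cz_4 = 10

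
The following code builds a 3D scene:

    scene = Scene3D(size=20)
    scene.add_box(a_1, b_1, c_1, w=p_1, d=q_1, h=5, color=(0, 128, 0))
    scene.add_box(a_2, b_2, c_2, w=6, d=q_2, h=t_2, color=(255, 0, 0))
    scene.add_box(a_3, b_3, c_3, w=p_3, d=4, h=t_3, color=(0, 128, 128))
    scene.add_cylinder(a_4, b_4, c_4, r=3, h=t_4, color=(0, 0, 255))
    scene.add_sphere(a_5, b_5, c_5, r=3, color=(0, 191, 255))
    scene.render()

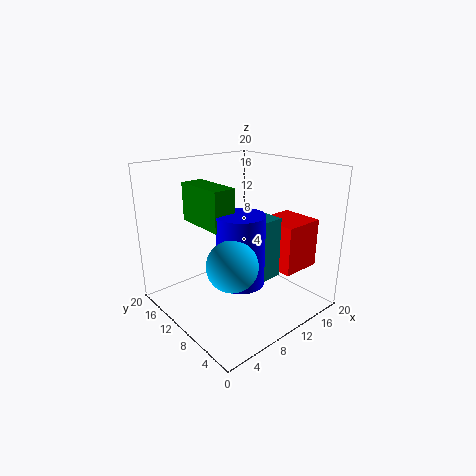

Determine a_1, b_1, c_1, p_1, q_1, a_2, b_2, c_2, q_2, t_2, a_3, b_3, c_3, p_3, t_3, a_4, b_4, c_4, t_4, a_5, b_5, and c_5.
a_1 = 4
b_1 = 7
c_1 = 13
p_1 = 3
q_1 = 7
a_2 = 14
b_2 = 4
c_2 = 5
q_2 = 6
t_2 = 7
a_3 = 9
b_3 = 4
c_3 = 6
p_3 = 3
t_3 = 8
a_4 = 7
b_4 = 6
c_4 = 6
t_4 = 9
a_5 = 4
b_5 = 4
c_5 = 10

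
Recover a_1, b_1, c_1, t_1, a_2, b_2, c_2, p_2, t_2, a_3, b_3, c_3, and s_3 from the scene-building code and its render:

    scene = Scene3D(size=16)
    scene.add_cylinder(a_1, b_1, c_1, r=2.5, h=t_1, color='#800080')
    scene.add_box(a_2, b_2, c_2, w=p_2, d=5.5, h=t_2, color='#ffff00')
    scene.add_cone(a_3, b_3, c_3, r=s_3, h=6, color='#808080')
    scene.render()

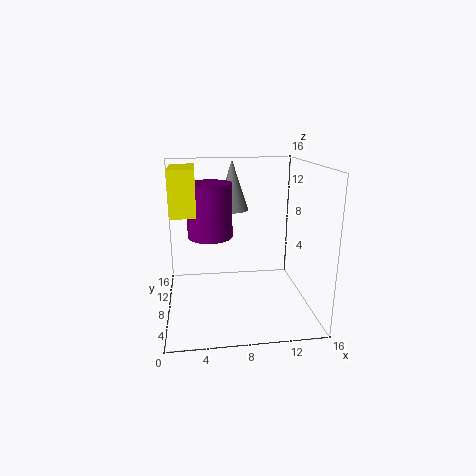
a_1 = 5, b_1 = 9, c_1 = 8, t_1 = 6, a_2 = 1, b_2 = 4, c_2 = 11.5, p_2 = 2.5, t_2 = 4.5, a_3 = 8, b_3 = 13, c_3 = 10, s_3 = 2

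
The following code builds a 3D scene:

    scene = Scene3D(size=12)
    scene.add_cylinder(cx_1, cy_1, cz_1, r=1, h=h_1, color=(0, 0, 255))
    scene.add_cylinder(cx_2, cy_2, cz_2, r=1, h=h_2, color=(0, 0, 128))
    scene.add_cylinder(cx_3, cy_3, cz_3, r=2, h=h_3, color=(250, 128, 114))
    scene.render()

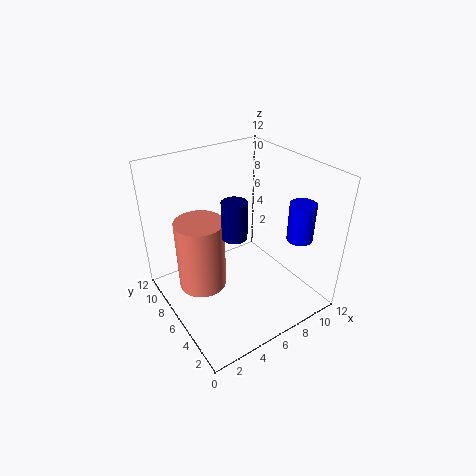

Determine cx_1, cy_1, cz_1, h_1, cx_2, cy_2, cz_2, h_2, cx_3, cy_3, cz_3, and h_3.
cx_1 = 9
cy_1 = 2
cz_1 = 7
h_1 = 3
cx_2 = 5
cy_2 = 5
cz_2 = 7
h_2 = 3
cx_3 = 3
cy_3 = 7
cz_3 = 2
h_3 = 6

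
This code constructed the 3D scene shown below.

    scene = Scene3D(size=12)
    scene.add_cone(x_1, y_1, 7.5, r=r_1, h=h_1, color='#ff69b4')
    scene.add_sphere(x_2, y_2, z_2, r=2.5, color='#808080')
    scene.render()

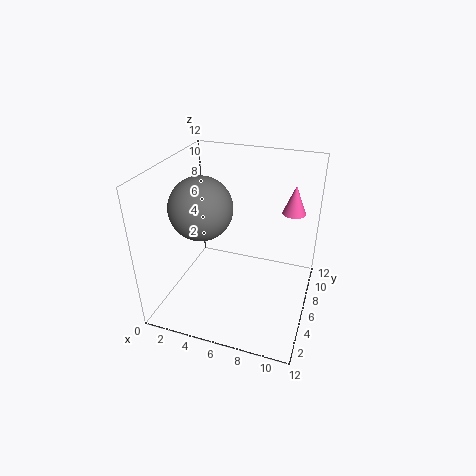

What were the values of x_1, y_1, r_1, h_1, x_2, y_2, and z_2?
x_1 = 10
y_1 = 9
r_1 = 1
h_1 = 2.5
x_2 = 3.5
y_2 = 4.5
z_2 = 9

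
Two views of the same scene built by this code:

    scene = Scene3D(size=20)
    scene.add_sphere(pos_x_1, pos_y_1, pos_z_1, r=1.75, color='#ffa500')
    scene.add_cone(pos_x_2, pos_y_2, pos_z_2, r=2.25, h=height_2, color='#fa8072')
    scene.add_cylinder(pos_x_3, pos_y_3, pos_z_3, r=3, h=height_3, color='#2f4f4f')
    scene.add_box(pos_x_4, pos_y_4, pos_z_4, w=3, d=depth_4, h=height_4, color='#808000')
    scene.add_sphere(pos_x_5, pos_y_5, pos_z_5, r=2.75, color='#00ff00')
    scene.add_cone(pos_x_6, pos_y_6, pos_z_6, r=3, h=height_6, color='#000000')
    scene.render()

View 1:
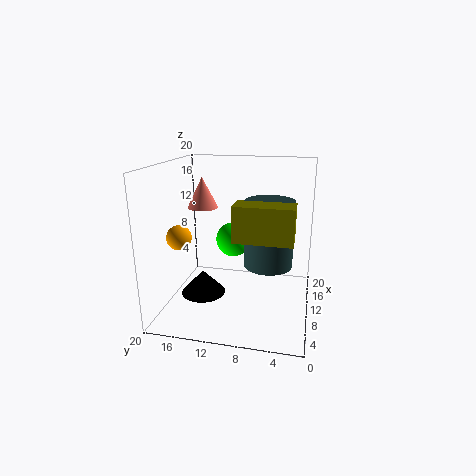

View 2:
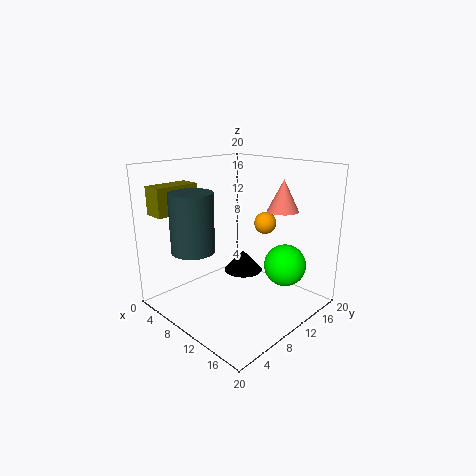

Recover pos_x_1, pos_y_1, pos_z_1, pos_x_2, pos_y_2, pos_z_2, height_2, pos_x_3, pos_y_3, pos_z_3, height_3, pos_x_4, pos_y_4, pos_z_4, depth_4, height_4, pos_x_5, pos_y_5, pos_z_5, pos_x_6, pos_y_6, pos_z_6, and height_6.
pos_x_1 = 8.25
pos_y_1 = 18
pos_z_1 = 10
pos_x_2 = 13
pos_y_2 = 16
pos_z_2 = 13.25
height_2 = 4.5
pos_x_3 = 6
pos_y_3 = 5.25
pos_z_3 = 8.25
height_3 = 8.25
pos_x_4 = 0.25
pos_y_4 = 2
pos_z_4 = 13
depth_4 = 6.5
height_4 = 4
pos_x_5 = 16.5
pos_y_5 = 12.25
pos_z_5 = 7.25
pos_x_6 = 7
pos_y_6 = 14.25
pos_z_6 = 2.75
height_6 = 3.25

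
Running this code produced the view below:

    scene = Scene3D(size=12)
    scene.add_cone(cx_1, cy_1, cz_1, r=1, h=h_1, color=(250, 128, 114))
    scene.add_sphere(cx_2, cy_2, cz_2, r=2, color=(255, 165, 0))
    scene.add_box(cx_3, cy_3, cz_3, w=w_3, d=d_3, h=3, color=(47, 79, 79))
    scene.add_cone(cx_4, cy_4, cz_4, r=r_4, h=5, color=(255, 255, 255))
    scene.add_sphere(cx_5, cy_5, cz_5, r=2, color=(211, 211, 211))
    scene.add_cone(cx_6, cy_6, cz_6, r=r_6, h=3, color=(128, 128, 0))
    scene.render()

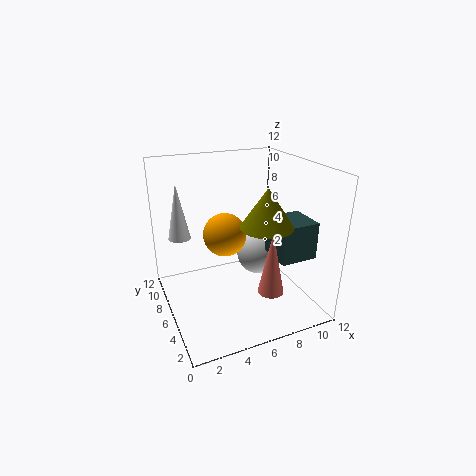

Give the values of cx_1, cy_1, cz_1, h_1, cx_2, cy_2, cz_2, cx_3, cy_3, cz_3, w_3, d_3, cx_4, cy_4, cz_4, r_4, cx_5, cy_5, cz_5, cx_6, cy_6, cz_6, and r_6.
cx_1 = 7, cy_1 = 2, cz_1 = 3, h_1 = 5, cx_2 = 6, cy_2 = 9, cz_2 = 5, cx_3 = 8, cy_3 = 2, cz_3 = 5, w_3 = 3, d_3 = 3, cx_4 = 2, cy_4 = 10, cz_4 = 5, r_4 = 1, cx_5 = 9, cy_5 = 8, cz_5 = 3, cx_6 = 7, cy_6 = 3, cz_6 = 8, r_6 = 2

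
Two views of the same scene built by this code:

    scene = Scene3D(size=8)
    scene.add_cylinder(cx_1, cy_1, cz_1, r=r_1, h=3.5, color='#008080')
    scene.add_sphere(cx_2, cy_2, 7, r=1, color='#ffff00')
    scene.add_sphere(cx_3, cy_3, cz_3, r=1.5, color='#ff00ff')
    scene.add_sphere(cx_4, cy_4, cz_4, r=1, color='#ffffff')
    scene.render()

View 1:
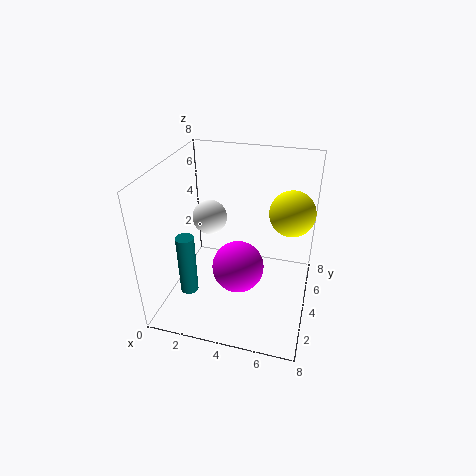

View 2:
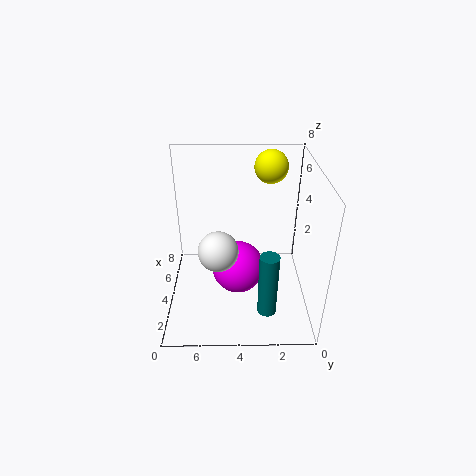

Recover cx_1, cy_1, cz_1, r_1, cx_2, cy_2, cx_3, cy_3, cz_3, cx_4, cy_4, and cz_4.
cx_1 = 1.5, cy_1 = 2.5, cz_1 = 1, r_1 = 0.5, cx_2 = 7, cy_2 = 2, cx_3 = 4, cy_3 = 4, cz_3 = 2, cx_4 = 2, cy_4 = 5, cz_4 = 4.5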